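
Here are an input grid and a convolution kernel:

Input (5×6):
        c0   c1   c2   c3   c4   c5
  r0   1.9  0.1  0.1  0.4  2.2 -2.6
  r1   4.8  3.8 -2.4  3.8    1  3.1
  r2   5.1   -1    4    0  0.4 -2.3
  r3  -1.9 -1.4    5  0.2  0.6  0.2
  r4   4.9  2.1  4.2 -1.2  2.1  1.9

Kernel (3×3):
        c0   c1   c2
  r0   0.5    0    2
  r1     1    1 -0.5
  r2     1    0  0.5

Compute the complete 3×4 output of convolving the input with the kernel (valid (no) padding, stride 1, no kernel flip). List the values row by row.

Output[0,0]: The receptive field on the input at this output position is [1.9 0.1 0.1 / 4.8 3.8 -2.4 / 5.1 -1 4]. Elementwise product with the kernel and sum: 1.9·0.5 + 0.1·2 + 4.8·1 + 3.8·1 + -2.4·-0.5 + 5.1·1 + 4·0.5.
Output[0,1]: The receptive field on the input at this output position is [0.1 0.1 0.4 / 3.8 -2.4 3.8 / -1 4 0]. Elementwise product with the kernel and sum: 0.1·0.5 + 0.4·2 + 3.8·1 + -2.4·1 + 3.8·-0.5 + -1·1 + 0·0.5.

18.05 -0.65 9.55 -2.9
0.3 11.2 9.9 9.95
11.75 4.5 12.95 -4.15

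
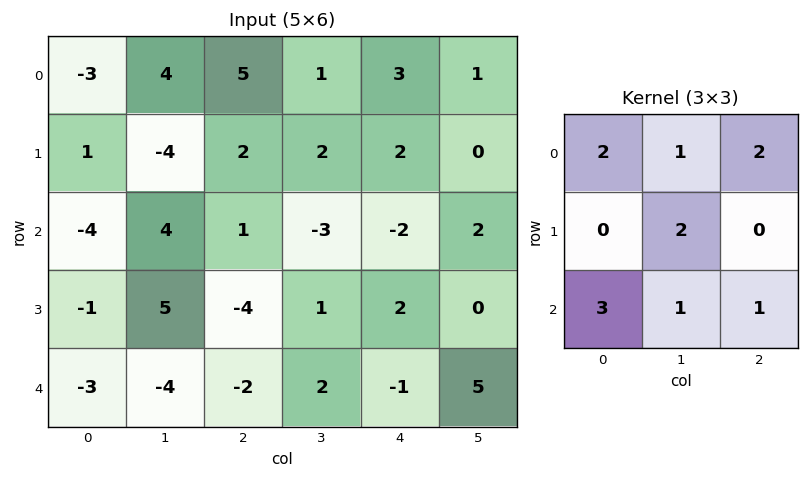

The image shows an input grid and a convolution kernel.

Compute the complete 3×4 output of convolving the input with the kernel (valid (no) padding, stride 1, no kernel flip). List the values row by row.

-7 29 19 2
8 12 -5 7
-7 -17 -8 10

Output[0,0]: The receptive field on the input at this output position is [-3 4 5 / 1 -4 2 / -4 4 1]. Elementwise product with the kernel and sum: -3·2 + 4·1 + 5·2 + -4·2 + -4·3 + 4·1 + 1·1.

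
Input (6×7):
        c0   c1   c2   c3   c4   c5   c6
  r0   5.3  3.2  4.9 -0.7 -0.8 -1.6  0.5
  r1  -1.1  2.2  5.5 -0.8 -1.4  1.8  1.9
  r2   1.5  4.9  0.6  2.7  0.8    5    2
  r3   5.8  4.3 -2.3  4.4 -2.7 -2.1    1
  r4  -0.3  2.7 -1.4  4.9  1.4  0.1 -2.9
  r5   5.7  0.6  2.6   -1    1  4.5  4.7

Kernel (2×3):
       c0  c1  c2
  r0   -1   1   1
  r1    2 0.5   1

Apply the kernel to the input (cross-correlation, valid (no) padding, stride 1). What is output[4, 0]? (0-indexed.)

15.9

The receptive field on the input at this output position is [-0.3 2.7 -1.4 / 5.7 0.6 2.6]. Elementwise product with the kernel and sum: -0.3·-1 + 2.7·1 + -1.4·1 + 5.7·2 + 0.6·0.5 + 2.6·1.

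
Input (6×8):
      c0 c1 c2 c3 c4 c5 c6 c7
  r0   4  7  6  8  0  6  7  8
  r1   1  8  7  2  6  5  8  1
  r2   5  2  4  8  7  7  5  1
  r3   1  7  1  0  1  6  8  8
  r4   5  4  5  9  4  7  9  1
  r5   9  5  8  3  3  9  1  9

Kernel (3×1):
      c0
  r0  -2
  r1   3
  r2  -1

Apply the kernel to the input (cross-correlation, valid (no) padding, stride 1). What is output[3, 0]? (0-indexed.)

The receptive field on the input at this output position is [1 / 5 / 9]. Elementwise product with the kernel and sum: 1·-2 + 5·3 + 9·-1.

4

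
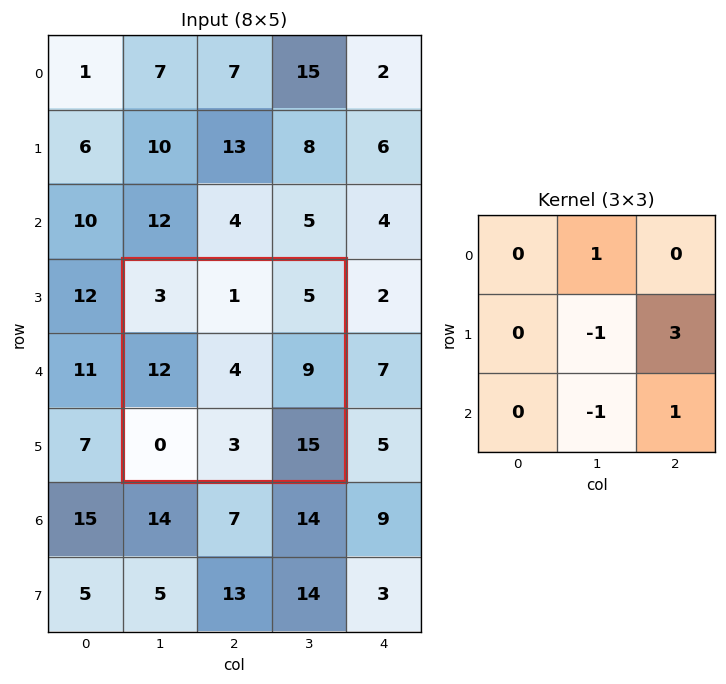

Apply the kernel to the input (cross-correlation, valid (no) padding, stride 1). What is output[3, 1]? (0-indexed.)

The receptive field on the input at this output position is [3 1 5 / 12 4 9 / 0 3 15]. Elementwise product with the kernel and sum: 1·1 + 4·-1 + 9·3 + 3·-1 + 15·1.

36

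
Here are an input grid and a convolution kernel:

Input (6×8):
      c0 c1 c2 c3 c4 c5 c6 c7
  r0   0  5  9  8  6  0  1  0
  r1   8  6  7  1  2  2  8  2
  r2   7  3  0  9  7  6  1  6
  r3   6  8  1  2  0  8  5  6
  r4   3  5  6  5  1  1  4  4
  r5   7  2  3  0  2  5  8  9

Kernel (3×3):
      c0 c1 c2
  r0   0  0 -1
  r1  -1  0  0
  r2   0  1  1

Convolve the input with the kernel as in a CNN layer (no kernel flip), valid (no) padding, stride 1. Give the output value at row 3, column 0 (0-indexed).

The receptive field on the input at this output position is [6 8 1 / 3 5 6 / 7 2 3]. Elementwise product with the kernel and sum: 1·-1 + 3·-1 + 2·1 + 3·1.

1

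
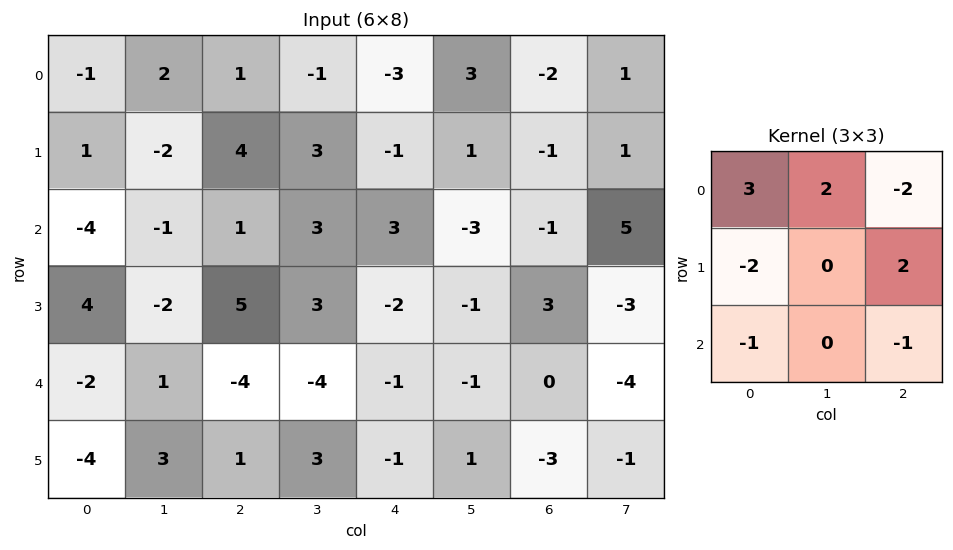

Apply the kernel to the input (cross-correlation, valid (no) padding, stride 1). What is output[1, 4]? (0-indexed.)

-8

The receptive field on the input at this output position is [-1 1 -1 / 3 -3 -1 / -2 -1 3]. Elementwise product with the kernel and sum: -1·3 + 1·2 + -1·-2 + 3·-2 + -1·2 + -2·-1 + 3·-1.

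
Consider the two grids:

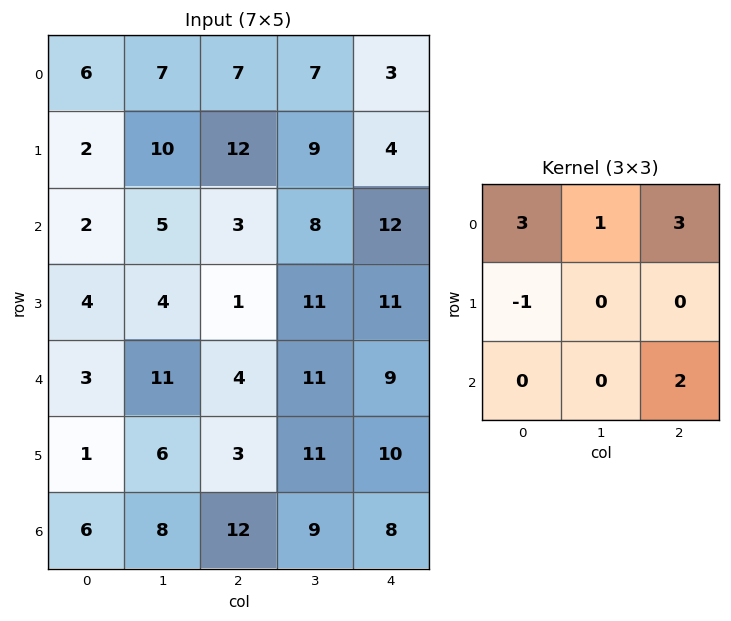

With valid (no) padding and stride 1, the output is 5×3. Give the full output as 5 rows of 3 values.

50 55 49
52 86 76
24 60 70
22 57 63
55 82 63

Output[0,0]: The receptive field on the input at this output position is [6 7 7 / 2 10 12 / 2 5 3]. Elementwise product with the kernel and sum: 6·3 + 7·1 + 7·3 + 2·-1 + 3·2.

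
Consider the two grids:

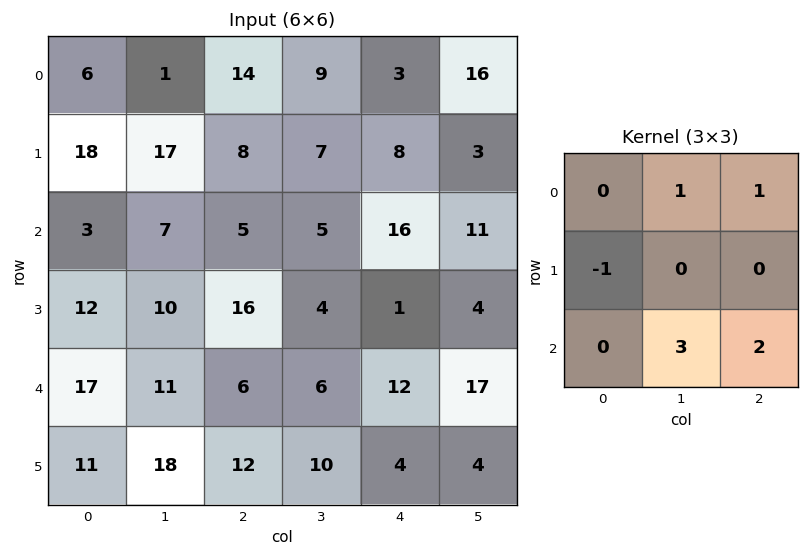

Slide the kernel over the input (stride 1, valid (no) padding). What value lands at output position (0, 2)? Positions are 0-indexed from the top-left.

51

The receptive field on the input at this output position is [14 9 3 / 8 7 8 / 5 5 16]. Elementwise product with the kernel and sum: 9·1 + 3·1 + 8·-1 + 5·3 + 16·2.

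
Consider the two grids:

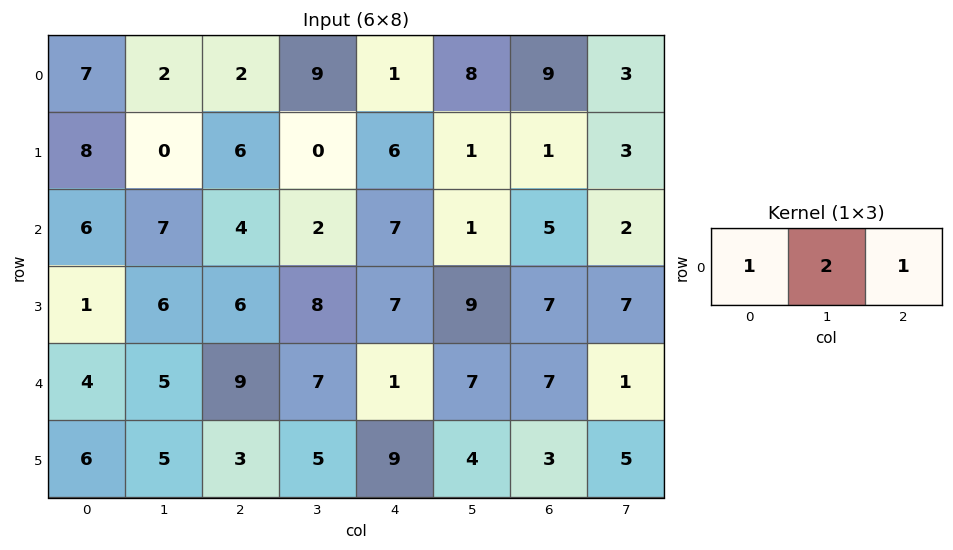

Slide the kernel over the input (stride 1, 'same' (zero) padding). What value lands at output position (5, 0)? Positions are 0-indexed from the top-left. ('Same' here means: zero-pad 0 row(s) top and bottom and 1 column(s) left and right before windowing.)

17

The receptive field on the zero-padded input at this output position is [0 6 5]. Elementwise product with the kernel and sum: 0·1 + 6·2 + 5·1.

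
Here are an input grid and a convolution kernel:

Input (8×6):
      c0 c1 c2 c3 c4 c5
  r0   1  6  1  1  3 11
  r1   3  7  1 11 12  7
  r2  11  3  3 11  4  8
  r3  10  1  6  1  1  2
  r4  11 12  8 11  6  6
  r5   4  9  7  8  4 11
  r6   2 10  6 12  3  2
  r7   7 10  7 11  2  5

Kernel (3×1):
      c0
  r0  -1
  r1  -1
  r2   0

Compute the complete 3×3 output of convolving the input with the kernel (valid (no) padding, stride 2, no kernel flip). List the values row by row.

-4 -2 -15
-21 -9 -5
-15 -15 -10

Output[0,0]: The receptive field on the input at this output position is [1 / 3 / 11]. Elementwise product with the kernel and sum: 1·-1 + 3·-1.
Output[0,1]: The receptive field on the input at this output position is [1 / 1 / 3]. Elementwise product with the kernel and sum: 1·-1 + 1·-1.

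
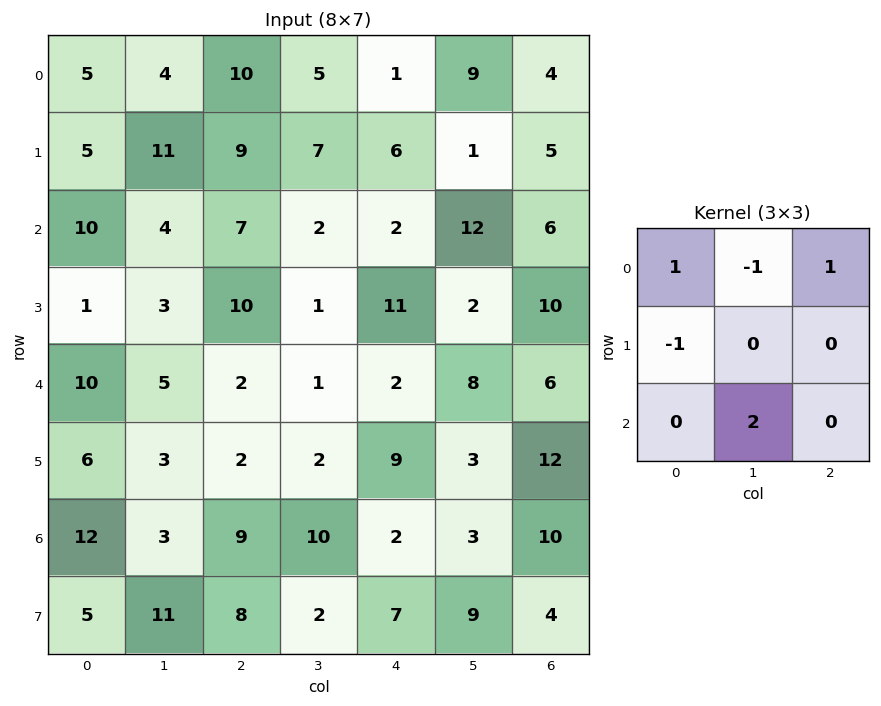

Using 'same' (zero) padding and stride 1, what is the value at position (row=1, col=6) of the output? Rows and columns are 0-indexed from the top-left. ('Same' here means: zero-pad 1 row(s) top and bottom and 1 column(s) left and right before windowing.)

16

The receptive field on the zero-padded input at this output position is [9 4 0 / 1 5 0 / 12 6 0]. Elementwise product with the kernel and sum: 9·1 + 4·-1 + 0·1 + 1·-1 + 6·2.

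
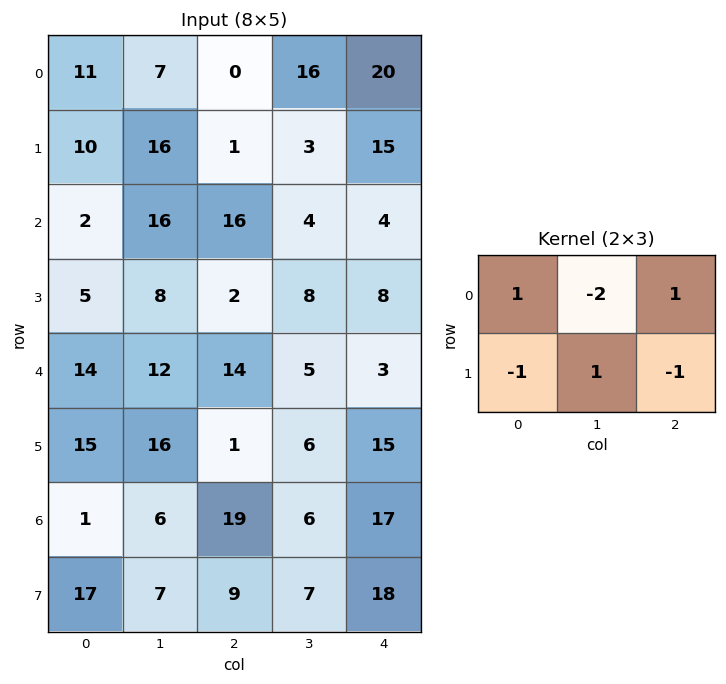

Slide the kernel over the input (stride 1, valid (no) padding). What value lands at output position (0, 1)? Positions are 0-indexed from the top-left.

The receptive field on the input at this output position is [7 0 16 / 16 1 3]. Elementwise product with the kernel and sum: 7·1 + 0·-2 + 16·1 + 16·-1 + 1·1 + 3·-1.

5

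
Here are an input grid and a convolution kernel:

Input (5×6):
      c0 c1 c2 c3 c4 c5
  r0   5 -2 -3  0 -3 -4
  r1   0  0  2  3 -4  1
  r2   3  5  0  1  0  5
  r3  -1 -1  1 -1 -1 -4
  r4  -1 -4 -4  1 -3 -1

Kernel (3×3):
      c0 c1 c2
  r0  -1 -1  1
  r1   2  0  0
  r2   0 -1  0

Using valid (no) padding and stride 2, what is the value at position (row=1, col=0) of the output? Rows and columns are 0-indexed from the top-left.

-6

The receptive field on the input at this output position is [3 5 0 / -1 -1 1 / -1 -4 -4]. Elementwise product with the kernel and sum: 3·-1 + 5·-1 + 0·1 + -1·2 + -4·-1.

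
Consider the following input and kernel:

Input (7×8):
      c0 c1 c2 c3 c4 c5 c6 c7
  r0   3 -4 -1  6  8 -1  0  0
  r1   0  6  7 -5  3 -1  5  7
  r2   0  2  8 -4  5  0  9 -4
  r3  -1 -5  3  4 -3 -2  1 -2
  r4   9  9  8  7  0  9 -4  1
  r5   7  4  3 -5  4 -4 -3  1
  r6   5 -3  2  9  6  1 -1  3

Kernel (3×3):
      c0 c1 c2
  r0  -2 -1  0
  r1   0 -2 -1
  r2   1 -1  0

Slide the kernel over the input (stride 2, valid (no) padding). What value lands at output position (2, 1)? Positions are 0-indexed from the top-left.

The receptive field on the input at this output position is [8 7 0 / 3 -5 4 / 2 9 6]. Elementwise product with the kernel and sum: 8·-2 + 7·-1 + -5·-2 + 4·-1 + 2·1 + 9·-1.

-24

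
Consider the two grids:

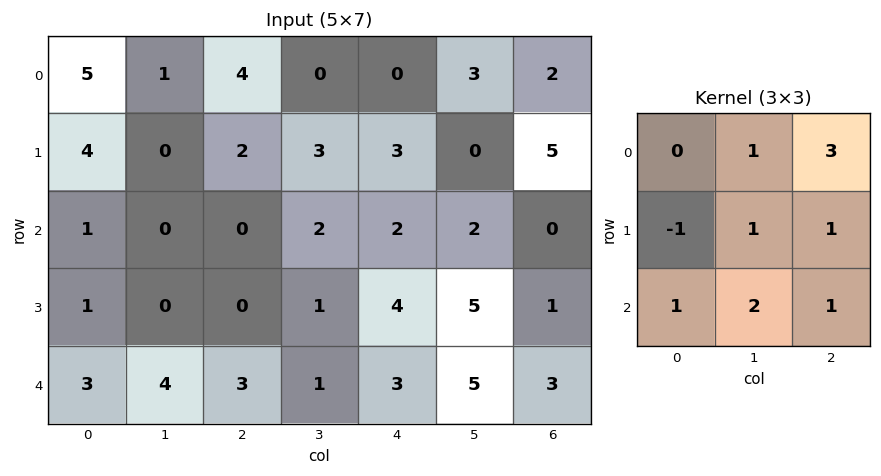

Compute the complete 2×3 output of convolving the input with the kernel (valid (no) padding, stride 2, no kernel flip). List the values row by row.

Output[0,0]: The receptive field on the input at this output position is [5 1 4 / 4 0 2 / 1 0 0]. Elementwise product with the kernel and sum: 1·1 + 4·3 + 4·-1 + 0·1 + 2·1 + 1·1 + 0·2 + 0·1.

12 10 17
13 21 20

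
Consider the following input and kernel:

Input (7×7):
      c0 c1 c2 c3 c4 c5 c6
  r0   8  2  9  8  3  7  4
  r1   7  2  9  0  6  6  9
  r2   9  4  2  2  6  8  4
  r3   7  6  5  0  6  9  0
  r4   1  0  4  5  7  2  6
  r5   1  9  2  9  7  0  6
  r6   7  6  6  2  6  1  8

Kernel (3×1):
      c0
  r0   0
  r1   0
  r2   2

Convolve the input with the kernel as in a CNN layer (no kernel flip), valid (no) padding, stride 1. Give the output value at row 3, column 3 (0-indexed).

18

The receptive field on the input at this output position is [0 / 5 / 9]. Elementwise product with the kernel and sum: 9·2.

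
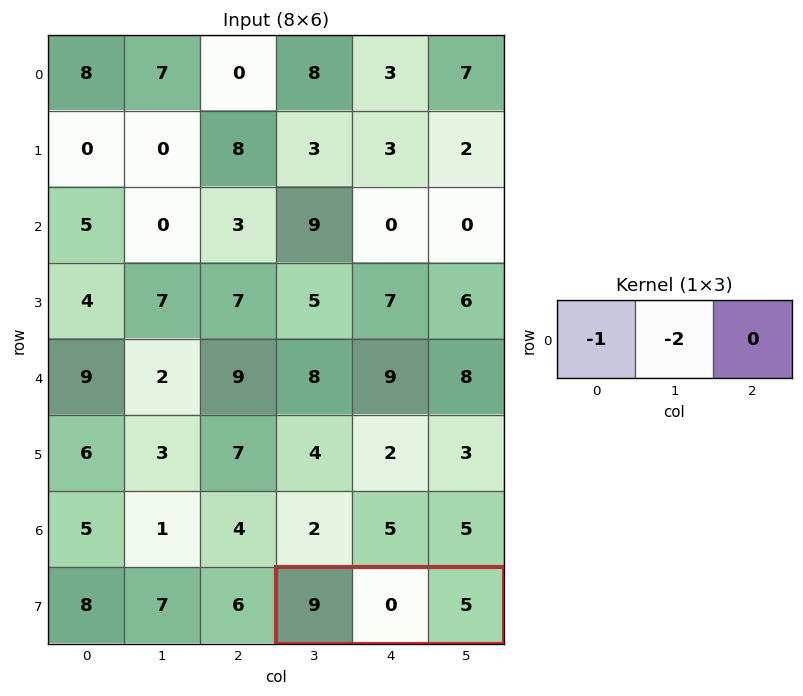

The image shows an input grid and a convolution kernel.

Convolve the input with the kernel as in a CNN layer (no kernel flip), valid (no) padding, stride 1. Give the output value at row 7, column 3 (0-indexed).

-9

The receptive field on the input at this output position is [9 0 5]. Elementwise product with the kernel and sum: 9·-1 + 0·-2.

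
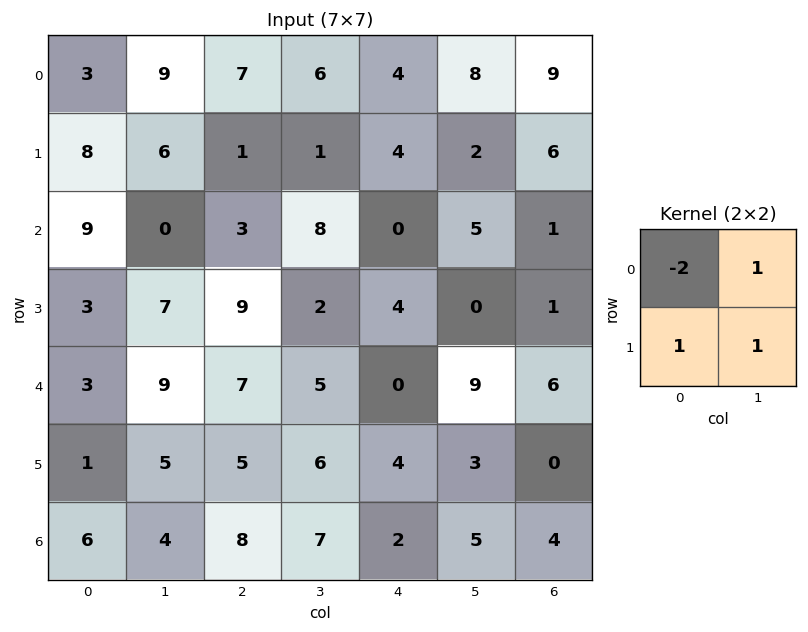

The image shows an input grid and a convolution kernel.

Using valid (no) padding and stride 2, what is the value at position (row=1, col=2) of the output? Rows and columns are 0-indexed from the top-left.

The receptive field on the input at this output position is [0 5 / 4 0]. Elementwise product with the kernel and sum: 0·-2 + 5·1 + 4·1 + 0·1.

9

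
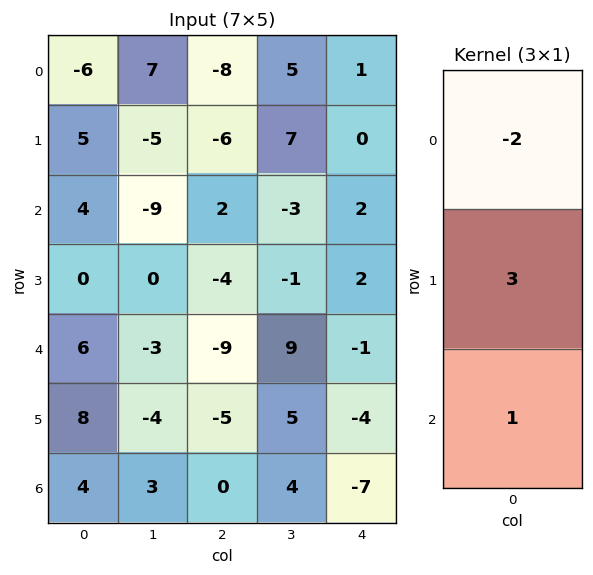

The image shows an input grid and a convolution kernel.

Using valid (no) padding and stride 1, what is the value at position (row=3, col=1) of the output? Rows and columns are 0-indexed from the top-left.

The receptive field on the input at this output position is [0 / -3 / -4]. Elementwise product with the kernel and sum: 0·-2 + -3·3 + -4·1.

-13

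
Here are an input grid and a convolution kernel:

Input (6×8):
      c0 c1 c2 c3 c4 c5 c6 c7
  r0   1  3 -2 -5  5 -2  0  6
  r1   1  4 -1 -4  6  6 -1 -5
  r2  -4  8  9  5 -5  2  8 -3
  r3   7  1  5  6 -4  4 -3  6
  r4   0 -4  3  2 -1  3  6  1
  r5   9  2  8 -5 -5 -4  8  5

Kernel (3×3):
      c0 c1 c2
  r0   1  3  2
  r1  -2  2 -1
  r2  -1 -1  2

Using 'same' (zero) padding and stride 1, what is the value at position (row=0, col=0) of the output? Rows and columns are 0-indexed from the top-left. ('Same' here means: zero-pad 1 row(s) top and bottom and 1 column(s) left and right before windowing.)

6

The receptive field on the zero-padded input at this output position is [0 0 0 / 0 1 3 / 0 1 4]. Elementwise product with the kernel and sum: 0·1 + 0·3 + 0·2 + 0·-2 + 1·2 + 3·-1 + 0·-1 + 1·-1 + 4·2.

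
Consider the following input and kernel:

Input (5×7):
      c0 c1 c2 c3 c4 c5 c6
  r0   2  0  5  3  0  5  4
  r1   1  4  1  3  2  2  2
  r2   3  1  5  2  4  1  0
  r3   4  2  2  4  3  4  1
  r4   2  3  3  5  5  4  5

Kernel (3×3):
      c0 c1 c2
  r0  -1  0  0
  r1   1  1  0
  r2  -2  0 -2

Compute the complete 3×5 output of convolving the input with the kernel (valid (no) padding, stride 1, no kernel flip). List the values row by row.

Output[0,0]: The receptive field on the input at this output position is [2 0 5 / 1 4 1 / 3 1 5]. Elementwise product with the kernel and sum: 2·-1 + 1·1 + 4·1 + 3·-2 + 5·-2.

-13 -1 -19 -4 -4
-9 -10 -4 -13 -5
-7 -13 -15 -13 -17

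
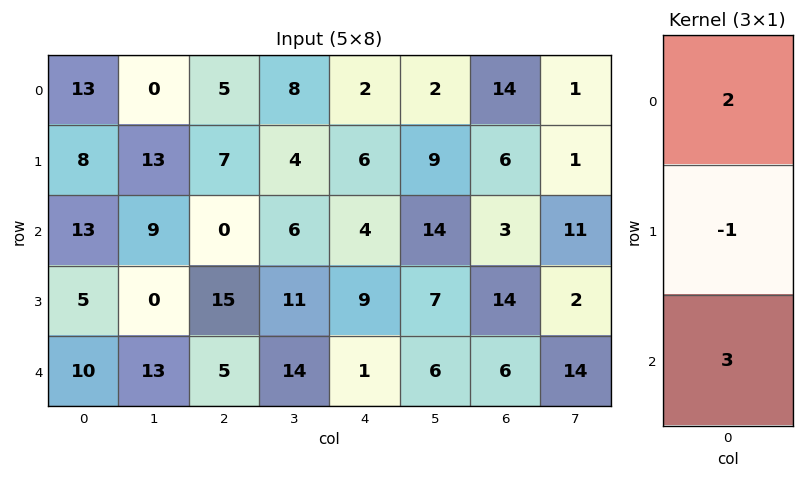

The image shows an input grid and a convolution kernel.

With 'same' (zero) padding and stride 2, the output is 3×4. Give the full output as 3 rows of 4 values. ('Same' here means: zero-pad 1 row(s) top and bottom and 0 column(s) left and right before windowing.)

Output[0,0]: The receptive field on the zero-padded input at this output position is [0 / 13 / 8]. Elementwise product with the kernel and sum: 0·2 + 13·-1 + 8·3.
Output[0,1]: The receptive field on the zero-padded input at this output position is [0 / 5 / 7]. Elementwise product with the kernel and sum: 0·2 + 5·-1 + 7·3.

11 16 16 4
18 59 35 51
0 25 17 22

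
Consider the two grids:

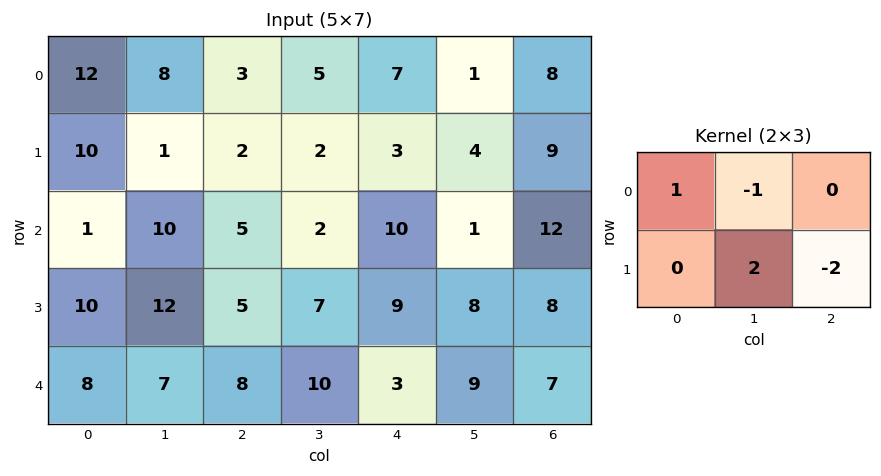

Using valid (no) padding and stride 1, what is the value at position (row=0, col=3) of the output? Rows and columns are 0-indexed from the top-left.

-4

The receptive field on the input at this output position is [5 7 1 / 2 3 4]. Elementwise product with the kernel and sum: 5·1 + 7·-1 + 3·2 + 4·-2.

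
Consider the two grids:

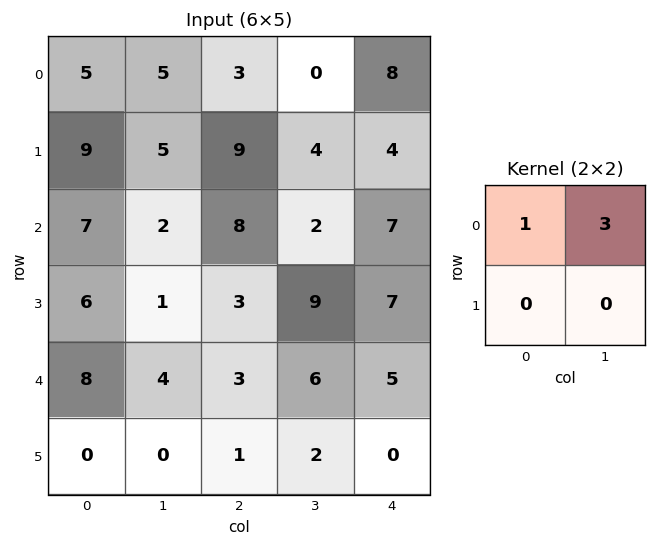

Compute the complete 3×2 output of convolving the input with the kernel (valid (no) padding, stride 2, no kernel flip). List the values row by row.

20 3
13 14
20 21

Output[0,0]: The receptive field on the input at this output position is [5 5 / 9 5]. Elementwise product with the kernel and sum: 5·1 + 5·3.
Output[0,1]: The receptive field on the input at this output position is [3 0 / 9 4]. Elementwise product with the kernel and sum: 3·1 + 0·3.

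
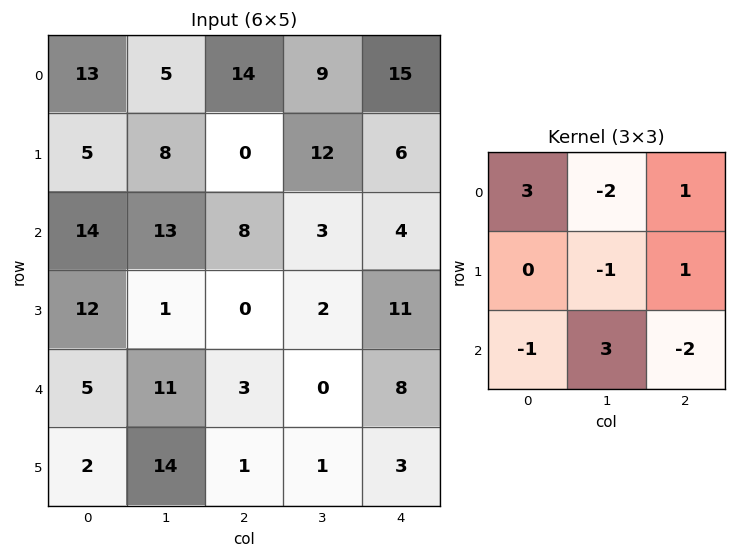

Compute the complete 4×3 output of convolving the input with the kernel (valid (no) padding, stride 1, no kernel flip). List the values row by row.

Output[0,0]: The receptive field on the input at this output position is [13 5 14 / 5 8 0 / 14 13 8]. Elementwise product with the kernel and sum: 13·3 + 5·-2 + 14·1 + 8·-1 + 0·1 + 14·-1 + 13·3 + 8·-2.

44 13 26
-15 26 -33
45 26 12
64 -11 11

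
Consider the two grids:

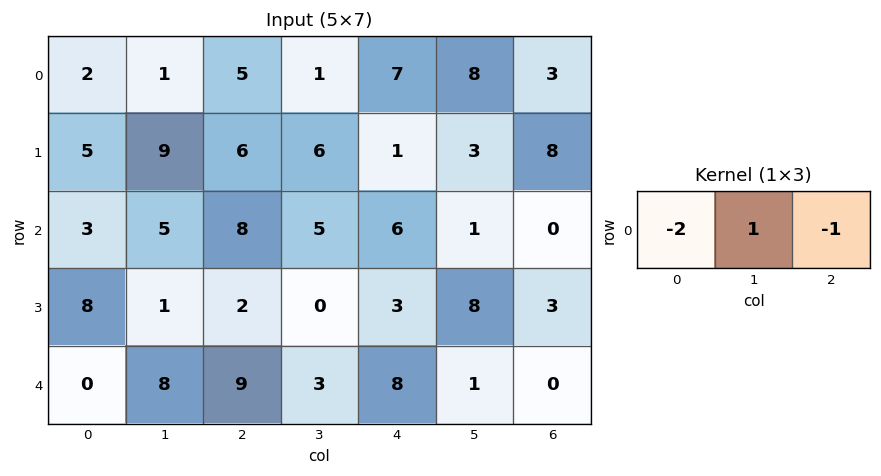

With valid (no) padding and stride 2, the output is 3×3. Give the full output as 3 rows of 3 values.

Output[0,0]: The receptive field on the input at this output position is [2 1 5]. Elementwise product with the kernel and sum: 2·-2 + 1·1 + 5·-1.

-8 -16 -9
-9 -17 -11
-1 -23 -15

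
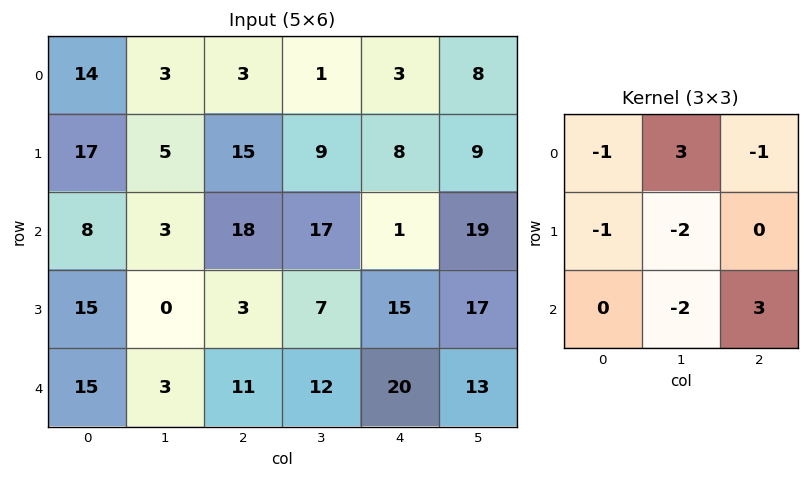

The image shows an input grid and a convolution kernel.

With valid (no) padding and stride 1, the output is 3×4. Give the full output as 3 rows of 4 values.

Output[0,0]: The receptive field on the input at this output position is [14 3 3 / 17 5 15 / 8 3 18]. Elementwise product with the kernel and sum: 14·-1 + 3·3 + 3·-1 + 17·-1 + 5·-2 + 3·-2 + 18·3.
Output[0,1]: The receptive field on the input at this output position is [3 3 1 / 5 15 9 / 3 18 17]. Elementwise product with the kernel and sum: 3·-1 + 3·3 + 1·-1 + 5·-1 + 15·-2 + 18·-2 + 17·3.

13 -15 -67 30
-22 7 -17 8
-5 42 51 -71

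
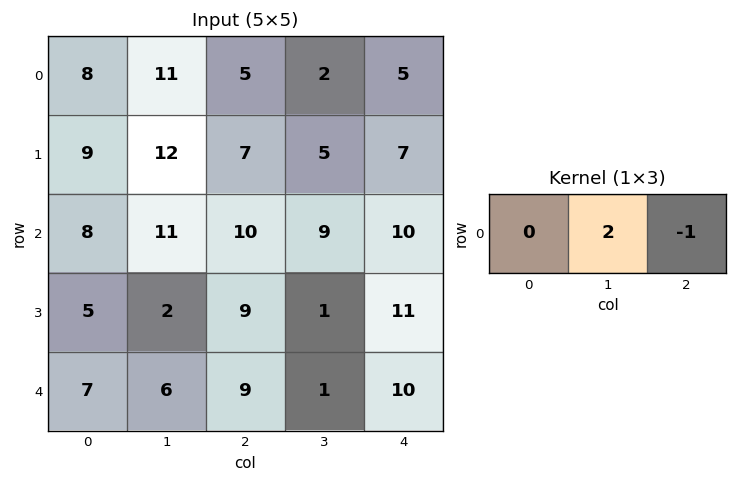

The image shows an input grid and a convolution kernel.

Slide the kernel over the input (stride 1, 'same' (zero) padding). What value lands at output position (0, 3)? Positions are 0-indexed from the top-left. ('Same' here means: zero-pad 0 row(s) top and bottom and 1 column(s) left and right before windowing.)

The receptive field on the zero-padded input at this output position is [5 2 5]. Elementwise product with the kernel and sum: 2·2 + 5·-1.

-1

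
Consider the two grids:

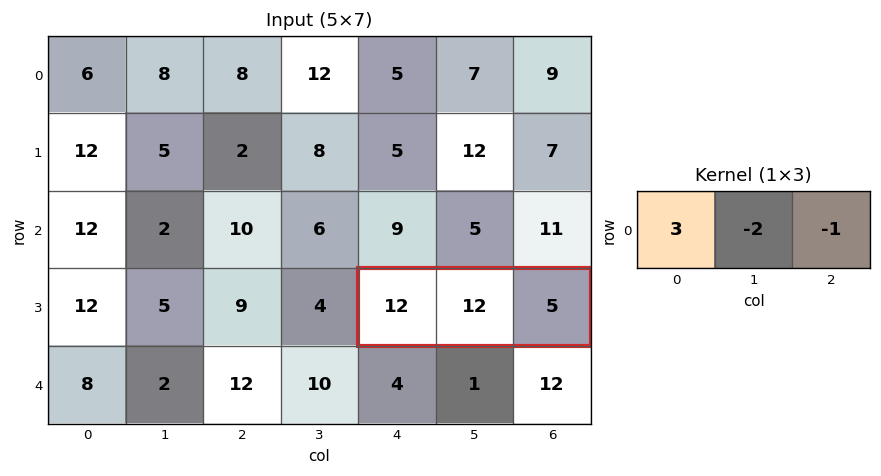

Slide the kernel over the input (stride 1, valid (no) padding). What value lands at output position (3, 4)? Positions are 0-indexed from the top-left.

7

The receptive field on the input at this output position is [12 12 5]. Elementwise product with the kernel and sum: 12·3 + 12·-2 + 5·-1.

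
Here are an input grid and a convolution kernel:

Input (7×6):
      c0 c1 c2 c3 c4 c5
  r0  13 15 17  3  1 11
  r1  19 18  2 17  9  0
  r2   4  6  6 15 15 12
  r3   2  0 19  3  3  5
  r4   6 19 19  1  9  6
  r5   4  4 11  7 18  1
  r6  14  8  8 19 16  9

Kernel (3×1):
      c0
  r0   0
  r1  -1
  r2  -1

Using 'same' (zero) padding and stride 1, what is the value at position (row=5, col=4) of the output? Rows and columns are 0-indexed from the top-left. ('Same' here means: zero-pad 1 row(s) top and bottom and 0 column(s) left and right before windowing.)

-34

The receptive field on the zero-padded input at this output position is [9 / 18 / 16]. Elementwise product with the kernel and sum: 18·-1 + 16·-1.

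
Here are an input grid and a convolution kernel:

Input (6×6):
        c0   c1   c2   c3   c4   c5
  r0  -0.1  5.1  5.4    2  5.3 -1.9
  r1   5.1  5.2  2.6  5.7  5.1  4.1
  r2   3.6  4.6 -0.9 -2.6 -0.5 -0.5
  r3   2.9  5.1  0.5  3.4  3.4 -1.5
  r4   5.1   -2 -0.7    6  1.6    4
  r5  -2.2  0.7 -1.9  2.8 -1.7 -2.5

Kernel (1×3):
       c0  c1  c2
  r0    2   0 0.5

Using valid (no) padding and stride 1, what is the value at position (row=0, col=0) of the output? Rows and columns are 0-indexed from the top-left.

2.5

The receptive field on the input at this output position is [-0.1 5.1 5.4]. Elementwise product with the kernel and sum: -0.1·2 + 5.4·0.5.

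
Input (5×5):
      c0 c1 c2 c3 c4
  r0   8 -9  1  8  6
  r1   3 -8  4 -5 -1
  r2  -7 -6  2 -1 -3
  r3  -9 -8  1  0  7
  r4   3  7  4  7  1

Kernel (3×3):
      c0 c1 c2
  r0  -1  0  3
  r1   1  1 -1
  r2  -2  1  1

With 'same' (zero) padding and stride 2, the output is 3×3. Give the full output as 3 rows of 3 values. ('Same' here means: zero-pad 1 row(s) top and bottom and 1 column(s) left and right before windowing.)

12 -1 23
-42 7 8
-28 12 8

Output[0,0]: The receptive field on the zero-padded input at this output position is [0 0 0 / 0 8 -9 / 0 3 -8]. Elementwise product with the kernel and sum: 0·-1 + 0·3 + 0·1 + 8·1 + -9·-1 + 0·-2 + 3·1 + -8·1.
Output[0,1]: The receptive field on the zero-padded input at this output position is [0 0 0 / -9 1 8 / -8 4 -5]. Elementwise product with the kernel and sum: 0·-1 + 0·3 + -9·1 + 1·1 + 8·-1 + -8·-2 + 4·1 + -5·1.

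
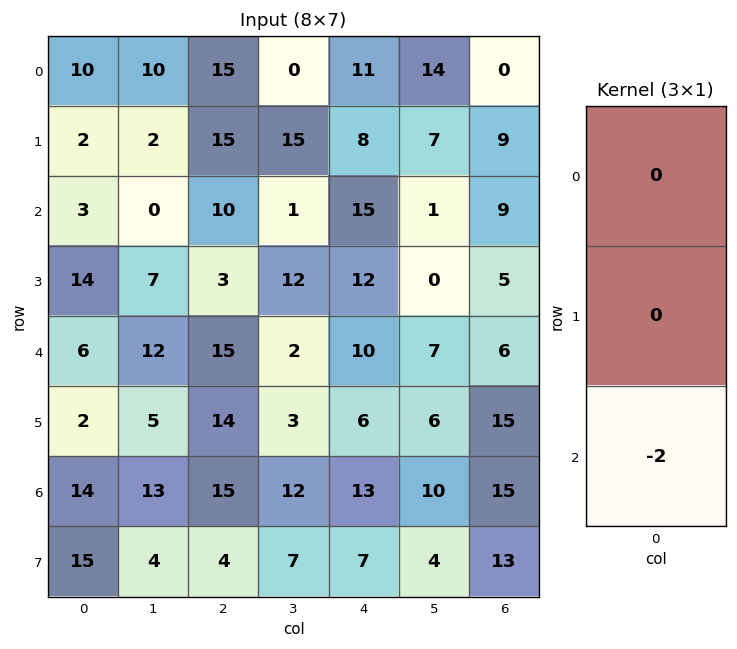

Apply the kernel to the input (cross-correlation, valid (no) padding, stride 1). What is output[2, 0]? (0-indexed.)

-12

The receptive field on the input at this output position is [3 / 14 / 6]. Elementwise product with the kernel and sum: 6·-2.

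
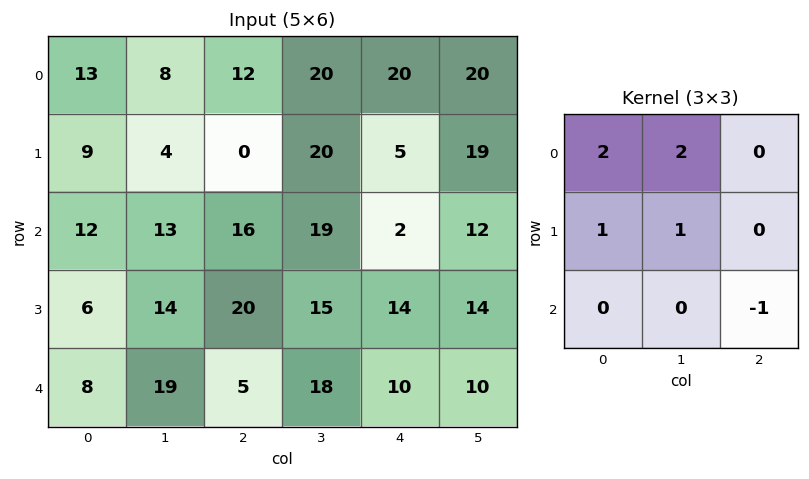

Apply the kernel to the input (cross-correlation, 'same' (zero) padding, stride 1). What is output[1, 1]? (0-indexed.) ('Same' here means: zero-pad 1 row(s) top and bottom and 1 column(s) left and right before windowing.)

The receptive field on the zero-padded input at this output position is [13 8 12 / 9 4 0 / 12 13 16]. Elementwise product with the kernel and sum: 13·2 + 8·2 + 9·1 + 4·1 + 16·-1.

39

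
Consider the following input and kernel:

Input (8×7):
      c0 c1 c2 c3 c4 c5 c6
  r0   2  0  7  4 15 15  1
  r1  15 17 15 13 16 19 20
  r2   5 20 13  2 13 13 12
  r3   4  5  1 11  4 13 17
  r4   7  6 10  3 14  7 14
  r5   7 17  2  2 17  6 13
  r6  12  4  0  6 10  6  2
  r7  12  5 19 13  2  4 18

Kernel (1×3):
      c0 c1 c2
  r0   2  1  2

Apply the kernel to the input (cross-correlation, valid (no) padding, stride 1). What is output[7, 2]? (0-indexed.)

The receptive field on the input at this output position is [19 13 2]. Elementwise product with the kernel and sum: 19·2 + 13·1 + 2·2.

55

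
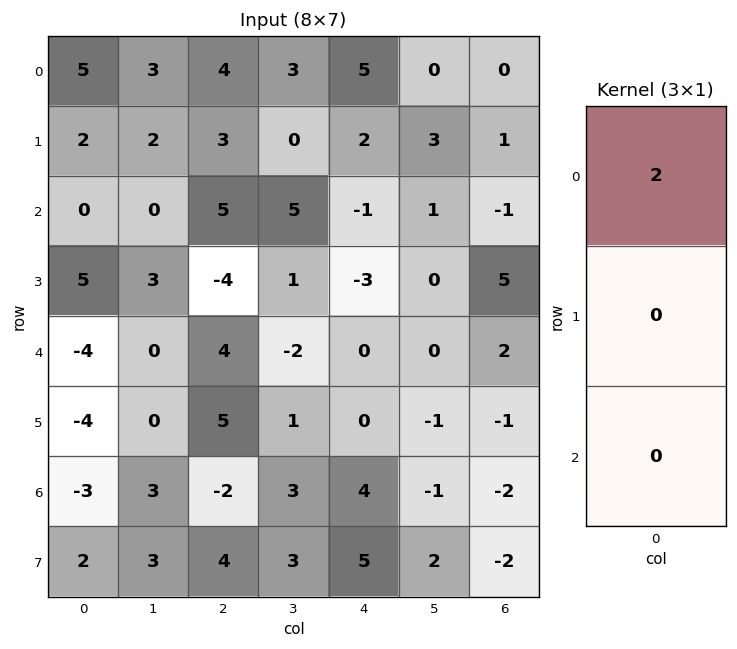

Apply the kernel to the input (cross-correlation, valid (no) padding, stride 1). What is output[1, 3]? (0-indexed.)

0

The receptive field on the input at this output position is [0 / 5 / 1]. Elementwise product with the kernel and sum: 0·2.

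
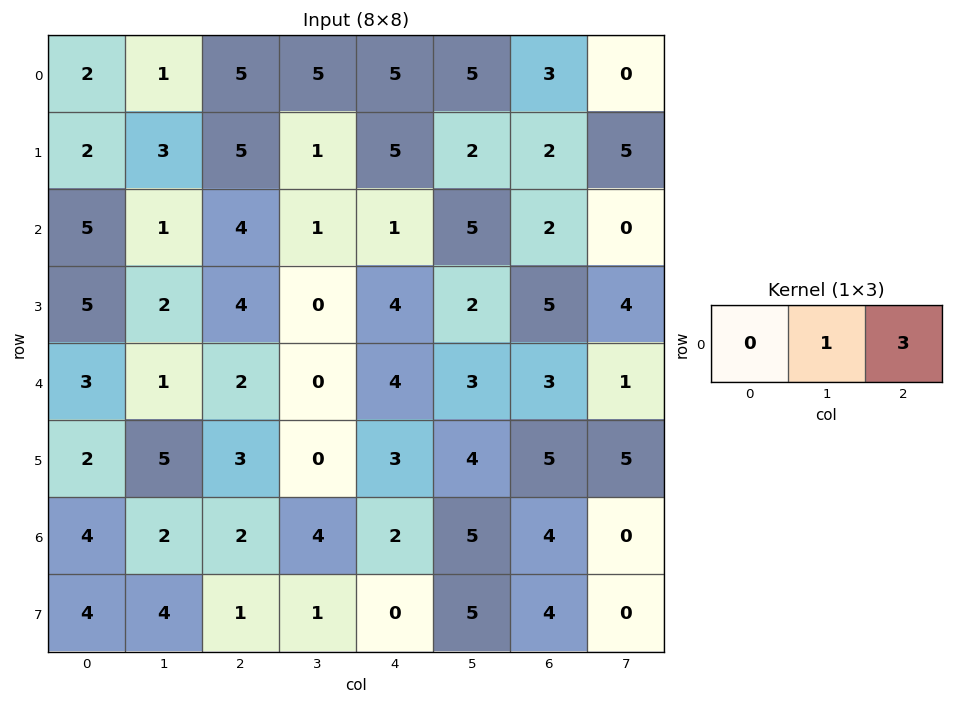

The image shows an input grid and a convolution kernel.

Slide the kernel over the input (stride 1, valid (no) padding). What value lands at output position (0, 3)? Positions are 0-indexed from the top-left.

The receptive field on the input at this output position is [5 5 5]. Elementwise product with the kernel and sum: 5·1 + 5·3.

20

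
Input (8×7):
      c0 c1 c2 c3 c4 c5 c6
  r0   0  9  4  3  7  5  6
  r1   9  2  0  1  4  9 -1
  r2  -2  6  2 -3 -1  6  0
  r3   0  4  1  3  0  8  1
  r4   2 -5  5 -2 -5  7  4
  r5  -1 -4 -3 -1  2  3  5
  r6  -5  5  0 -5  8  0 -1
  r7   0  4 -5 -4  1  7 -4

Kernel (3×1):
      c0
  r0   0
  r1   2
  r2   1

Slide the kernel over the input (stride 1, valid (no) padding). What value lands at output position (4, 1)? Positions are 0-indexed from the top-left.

-3

The receptive field on the input at this output position is [-5 / -4 / 5]. Elementwise product with the kernel and sum: -4·2 + 5·1.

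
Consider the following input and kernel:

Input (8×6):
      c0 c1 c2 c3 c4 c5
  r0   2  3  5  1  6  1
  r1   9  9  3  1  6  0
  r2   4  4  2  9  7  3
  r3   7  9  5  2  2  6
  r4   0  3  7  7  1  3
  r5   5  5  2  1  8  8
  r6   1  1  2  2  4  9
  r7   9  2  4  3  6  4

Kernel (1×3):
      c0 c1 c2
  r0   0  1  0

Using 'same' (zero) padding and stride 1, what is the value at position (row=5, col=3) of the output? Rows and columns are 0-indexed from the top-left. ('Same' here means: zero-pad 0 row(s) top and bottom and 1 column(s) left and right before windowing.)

The receptive field on the zero-padded input at this output position is [2 1 8]. Elementwise product with the kernel and sum: 1·1.

1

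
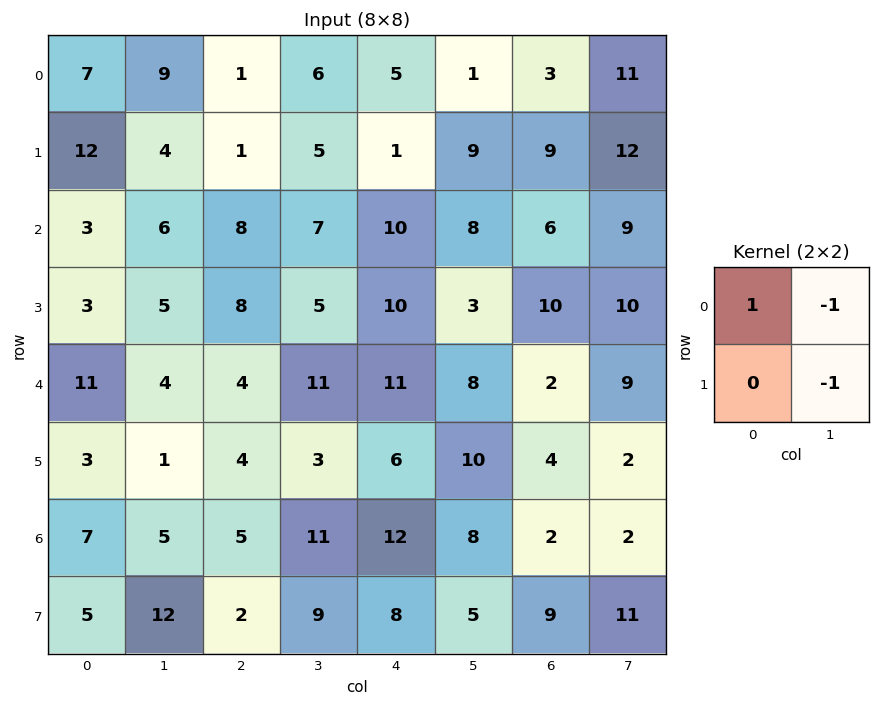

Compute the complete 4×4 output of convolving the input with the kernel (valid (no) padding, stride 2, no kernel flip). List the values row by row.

Output[0,0]: The receptive field on the input at this output position is [7 9 / 12 4]. Elementwise product with the kernel and sum: 7·1 + 9·-1 + 4·-1.
Output[0,1]: The receptive field on the input at this output position is [1 6 / 1 5]. Elementwise product with the kernel and sum: 1·1 + 6·-1 + 5·-1.

-6 -10 -5 -20
-8 -4 -1 -13
6 -10 -7 -9
-10 -15 -1 -11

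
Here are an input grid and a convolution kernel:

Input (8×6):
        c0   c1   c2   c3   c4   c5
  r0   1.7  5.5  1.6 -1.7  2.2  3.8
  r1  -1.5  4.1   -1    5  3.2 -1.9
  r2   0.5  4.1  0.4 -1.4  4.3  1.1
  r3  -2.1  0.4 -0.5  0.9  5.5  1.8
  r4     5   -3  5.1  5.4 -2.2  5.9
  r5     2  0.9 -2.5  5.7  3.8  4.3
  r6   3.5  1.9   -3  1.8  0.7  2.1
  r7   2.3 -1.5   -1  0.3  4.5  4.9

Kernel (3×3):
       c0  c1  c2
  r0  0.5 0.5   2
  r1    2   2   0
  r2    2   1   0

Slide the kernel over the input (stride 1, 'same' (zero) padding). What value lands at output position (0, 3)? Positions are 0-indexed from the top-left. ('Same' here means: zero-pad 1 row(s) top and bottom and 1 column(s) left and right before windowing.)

The receptive field on the zero-padded input at this output position is [0 0 0 / 1.6 -1.7 2.2 / -1 5 3.2]. Elementwise product with the kernel and sum: 0·0.5 + 0·0.5 + 0·2 + 1.6·2 + -1.7·2 + -1·2 + 5·1.

2.8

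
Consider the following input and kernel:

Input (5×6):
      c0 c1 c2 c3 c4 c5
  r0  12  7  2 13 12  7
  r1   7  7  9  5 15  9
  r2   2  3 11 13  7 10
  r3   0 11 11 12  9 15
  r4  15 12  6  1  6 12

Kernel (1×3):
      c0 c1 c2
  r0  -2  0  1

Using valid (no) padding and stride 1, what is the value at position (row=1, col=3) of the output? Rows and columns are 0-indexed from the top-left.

-1

The receptive field on the input at this output position is [5 15 9]. Elementwise product with the kernel and sum: 5·-2 + 9·1.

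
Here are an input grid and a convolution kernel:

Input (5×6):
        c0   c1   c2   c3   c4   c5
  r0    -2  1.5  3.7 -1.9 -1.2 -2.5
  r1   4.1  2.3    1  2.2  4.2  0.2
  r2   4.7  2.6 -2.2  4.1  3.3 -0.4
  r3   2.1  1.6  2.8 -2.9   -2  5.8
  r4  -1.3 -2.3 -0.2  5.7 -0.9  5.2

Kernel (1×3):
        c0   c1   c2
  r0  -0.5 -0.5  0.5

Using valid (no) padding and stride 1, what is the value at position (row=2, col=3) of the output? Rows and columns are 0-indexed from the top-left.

The receptive field on the input at this output position is [4.1 3.3 -0.4]. Elementwise product with the kernel and sum: 4.1·-0.5 + 3.3·-0.5 + -0.4·0.5.

-3.9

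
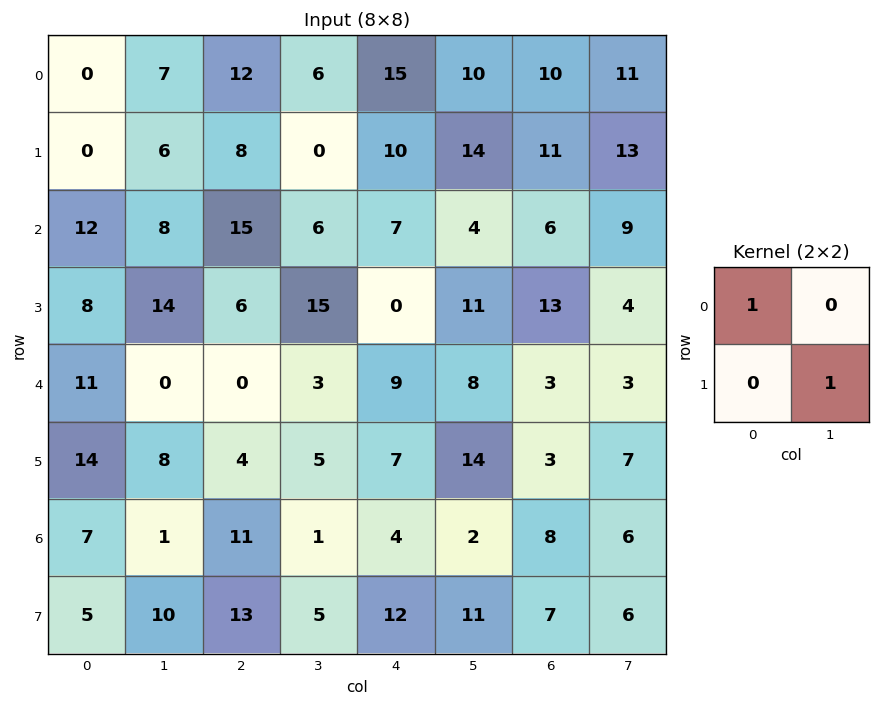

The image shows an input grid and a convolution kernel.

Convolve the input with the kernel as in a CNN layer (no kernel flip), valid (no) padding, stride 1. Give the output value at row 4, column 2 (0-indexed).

5

The receptive field on the input at this output position is [0 3 / 4 5]. Elementwise product with the kernel and sum: 0·1 + 5·1.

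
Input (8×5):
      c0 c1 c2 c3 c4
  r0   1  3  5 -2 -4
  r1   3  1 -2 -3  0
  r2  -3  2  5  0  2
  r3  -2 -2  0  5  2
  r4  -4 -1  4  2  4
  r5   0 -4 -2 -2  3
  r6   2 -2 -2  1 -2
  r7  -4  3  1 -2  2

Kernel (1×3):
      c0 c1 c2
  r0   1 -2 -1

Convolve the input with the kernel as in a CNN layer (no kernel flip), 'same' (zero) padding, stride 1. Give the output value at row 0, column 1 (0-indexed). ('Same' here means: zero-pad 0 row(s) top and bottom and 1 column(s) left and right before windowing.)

The receptive field on the zero-padded input at this output position is [1 3 5]. Elementwise product with the kernel and sum: 1·1 + 3·-2 + 5·-1.

-10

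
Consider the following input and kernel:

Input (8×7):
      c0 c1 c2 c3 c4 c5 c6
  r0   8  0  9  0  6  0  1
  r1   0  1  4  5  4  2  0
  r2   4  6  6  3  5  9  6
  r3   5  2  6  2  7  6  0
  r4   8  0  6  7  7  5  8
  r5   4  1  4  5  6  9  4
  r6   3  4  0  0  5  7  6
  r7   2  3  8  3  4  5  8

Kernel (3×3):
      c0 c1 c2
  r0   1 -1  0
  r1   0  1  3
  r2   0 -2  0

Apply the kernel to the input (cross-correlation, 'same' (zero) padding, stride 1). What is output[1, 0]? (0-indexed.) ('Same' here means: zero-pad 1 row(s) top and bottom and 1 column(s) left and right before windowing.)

The receptive field on the zero-padded input at this output position is [0 8 0 / 0 0 1 / 0 4 6]. Elementwise product with the kernel and sum: 0·1 + 8·-1 + 0·1 + 1·3 + 4·-2.

-13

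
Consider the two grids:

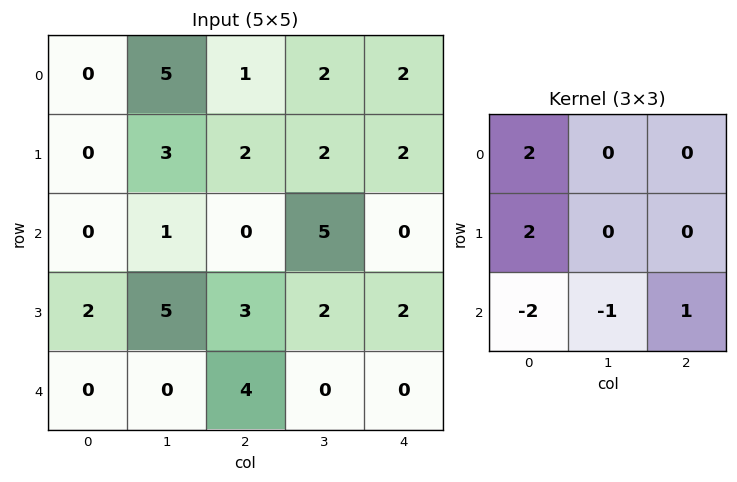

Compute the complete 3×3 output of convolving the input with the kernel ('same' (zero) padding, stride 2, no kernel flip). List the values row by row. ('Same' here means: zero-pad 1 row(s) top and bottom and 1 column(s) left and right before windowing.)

Output[0,0]: The receptive field on the zero-padded input at this output position is [0 0 0 / 0 0 5 / 0 0 3]. Elementwise product with the kernel and sum: 0·2 + 0·2 + 0·-2 + 0·-1 + 3·1.

3 4 -2
3 -3 8
0 10 4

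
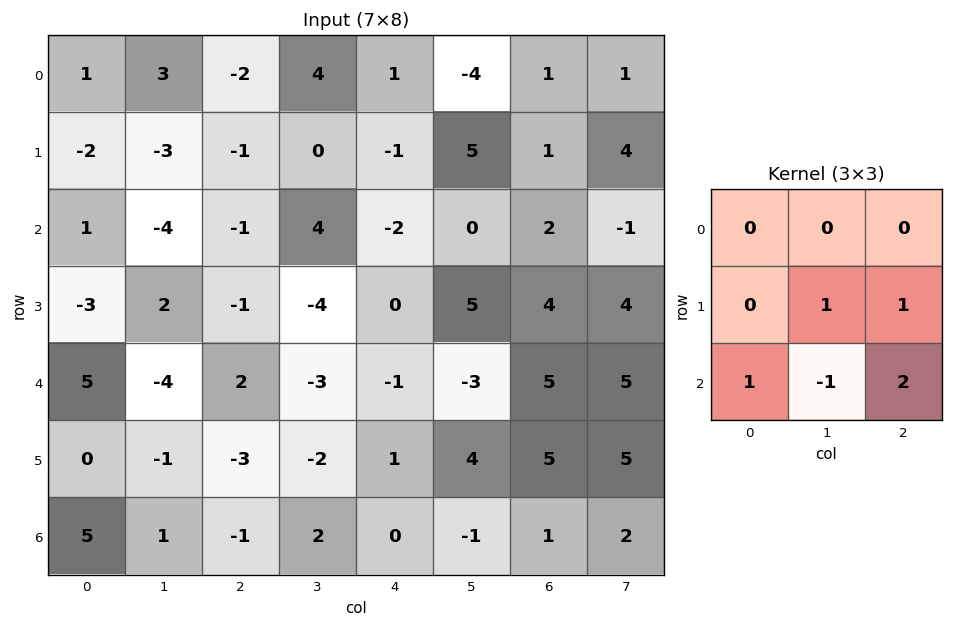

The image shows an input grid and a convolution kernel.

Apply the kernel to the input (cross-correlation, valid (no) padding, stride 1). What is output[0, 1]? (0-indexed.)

4

The receptive field on the input at this output position is [3 -2 4 / -3 -1 0 / -4 -1 4]. Elementwise product with the kernel and sum: -1·1 + 0·1 + -4·1 + -1·-1 + 4·2.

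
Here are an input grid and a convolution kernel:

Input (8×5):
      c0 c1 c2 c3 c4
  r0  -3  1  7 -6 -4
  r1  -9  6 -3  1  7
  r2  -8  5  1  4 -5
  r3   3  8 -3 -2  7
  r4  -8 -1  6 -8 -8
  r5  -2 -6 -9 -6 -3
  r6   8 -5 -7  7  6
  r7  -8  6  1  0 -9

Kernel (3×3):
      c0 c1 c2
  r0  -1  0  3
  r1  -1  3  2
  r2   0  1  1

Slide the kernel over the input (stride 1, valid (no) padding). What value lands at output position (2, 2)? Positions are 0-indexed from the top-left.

-21

The receptive field on the input at this output position is [1 4 -5 / -3 -2 7 / 6 -8 -8]. Elementwise product with the kernel and sum: 1·-1 + -5·3 + -3·-1 + -2·3 + 7·2 + -8·1 + -8·1.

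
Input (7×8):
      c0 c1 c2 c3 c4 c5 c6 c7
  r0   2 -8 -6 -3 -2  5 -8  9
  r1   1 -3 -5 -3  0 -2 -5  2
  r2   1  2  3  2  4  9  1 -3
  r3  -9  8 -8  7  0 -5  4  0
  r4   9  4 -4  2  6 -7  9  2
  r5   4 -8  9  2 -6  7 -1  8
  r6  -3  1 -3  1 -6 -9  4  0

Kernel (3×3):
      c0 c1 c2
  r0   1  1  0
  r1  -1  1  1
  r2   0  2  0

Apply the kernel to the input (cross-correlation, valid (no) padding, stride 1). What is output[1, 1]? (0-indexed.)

The receptive field on the input at this output position is [-3 -5 -3 / 2 3 2 / 8 -8 7]. Elementwise product with the kernel and sum: -3·1 + -5·1 + 2·-1 + 3·1 + 2·1 + -8·2.

-21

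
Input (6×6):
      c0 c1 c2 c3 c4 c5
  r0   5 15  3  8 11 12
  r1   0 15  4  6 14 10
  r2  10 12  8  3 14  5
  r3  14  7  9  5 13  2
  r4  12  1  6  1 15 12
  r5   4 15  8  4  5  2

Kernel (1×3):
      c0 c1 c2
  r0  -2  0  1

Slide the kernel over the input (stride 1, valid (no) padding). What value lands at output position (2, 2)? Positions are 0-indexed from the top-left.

-2

The receptive field on the input at this output position is [8 3 14]. Elementwise product with the kernel and sum: 8·-2 + 14·1.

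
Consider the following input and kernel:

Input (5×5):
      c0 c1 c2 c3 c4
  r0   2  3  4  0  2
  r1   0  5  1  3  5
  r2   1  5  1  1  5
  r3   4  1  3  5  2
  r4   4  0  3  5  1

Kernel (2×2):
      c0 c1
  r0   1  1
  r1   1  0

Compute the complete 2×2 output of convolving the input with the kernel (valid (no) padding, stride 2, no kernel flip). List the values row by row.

5 5
10 5

Output[0,0]: The receptive field on the input at this output position is [2 3 / 0 5]. Elementwise product with the kernel and sum: 2·1 + 3·1 + 0·1.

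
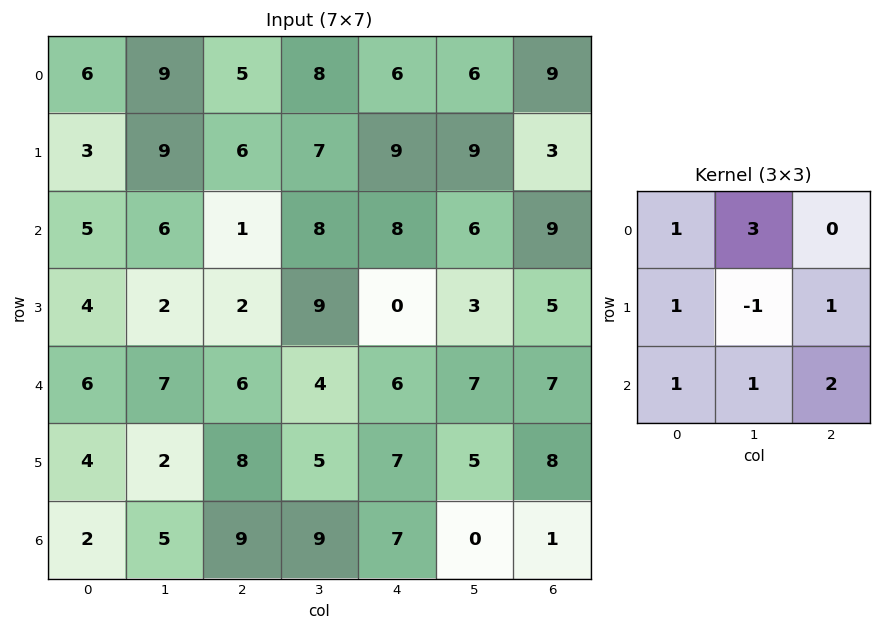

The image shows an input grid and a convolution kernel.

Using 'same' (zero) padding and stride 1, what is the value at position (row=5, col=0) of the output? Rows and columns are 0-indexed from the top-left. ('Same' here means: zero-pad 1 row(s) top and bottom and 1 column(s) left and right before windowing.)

The receptive field on the zero-padded input at this output position is [0 6 7 / 0 4 2 / 0 2 5]. Elementwise product with the kernel and sum: 0·1 + 6·3 + 0·1 + 4·-1 + 2·1 + 0·1 + 2·1 + 5·2.

28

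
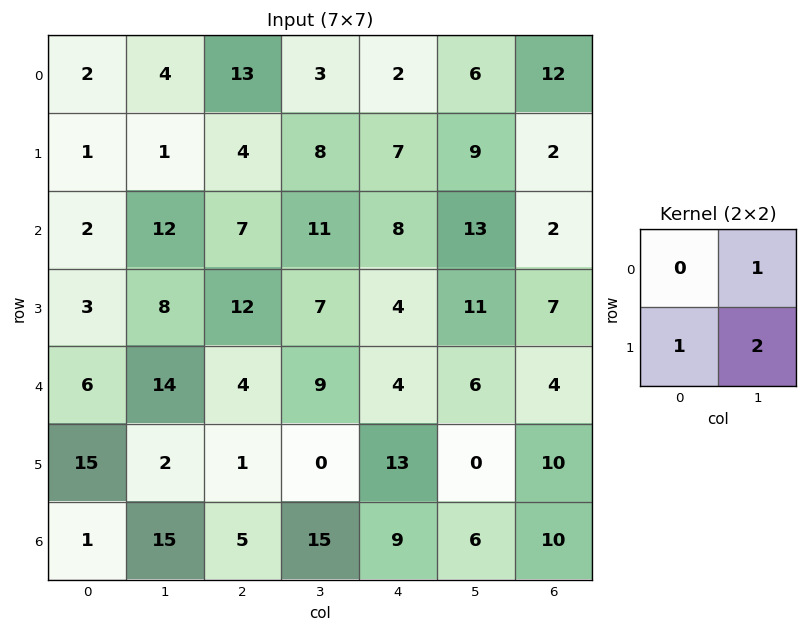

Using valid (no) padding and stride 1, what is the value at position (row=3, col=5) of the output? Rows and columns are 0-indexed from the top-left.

The receptive field on the input at this output position is [11 7 / 6 4]. Elementwise product with the kernel and sum: 7·1 + 6·1 + 4·2.

21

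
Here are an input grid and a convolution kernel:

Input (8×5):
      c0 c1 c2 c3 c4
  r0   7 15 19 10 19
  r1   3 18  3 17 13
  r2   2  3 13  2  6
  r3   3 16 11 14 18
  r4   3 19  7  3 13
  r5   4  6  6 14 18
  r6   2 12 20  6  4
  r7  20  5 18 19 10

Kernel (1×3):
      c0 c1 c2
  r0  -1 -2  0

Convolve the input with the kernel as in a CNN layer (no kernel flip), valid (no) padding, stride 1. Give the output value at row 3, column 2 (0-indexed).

-39

The receptive field on the input at this output position is [11 14 18]. Elementwise product with the kernel and sum: 11·-1 + 14·-2.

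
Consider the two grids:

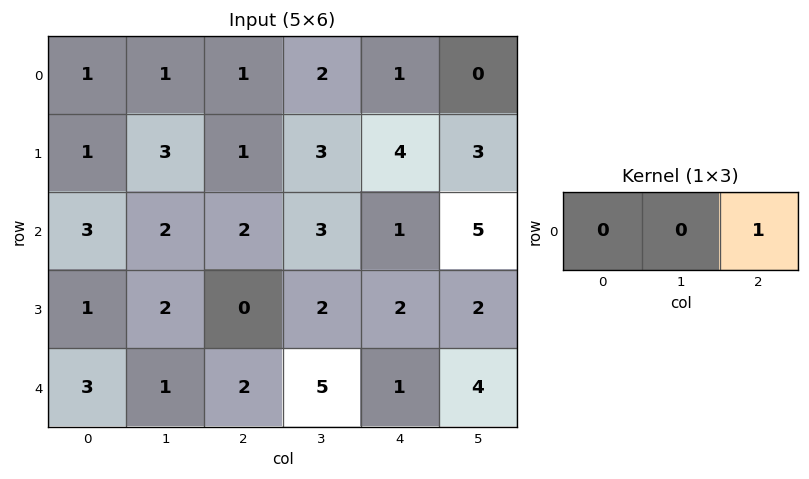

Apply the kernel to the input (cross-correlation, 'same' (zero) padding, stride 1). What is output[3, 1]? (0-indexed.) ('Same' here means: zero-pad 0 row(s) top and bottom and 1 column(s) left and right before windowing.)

The receptive field on the zero-padded input at this output position is [1 2 0]. Elementwise product with the kernel and sum: 0·1.

0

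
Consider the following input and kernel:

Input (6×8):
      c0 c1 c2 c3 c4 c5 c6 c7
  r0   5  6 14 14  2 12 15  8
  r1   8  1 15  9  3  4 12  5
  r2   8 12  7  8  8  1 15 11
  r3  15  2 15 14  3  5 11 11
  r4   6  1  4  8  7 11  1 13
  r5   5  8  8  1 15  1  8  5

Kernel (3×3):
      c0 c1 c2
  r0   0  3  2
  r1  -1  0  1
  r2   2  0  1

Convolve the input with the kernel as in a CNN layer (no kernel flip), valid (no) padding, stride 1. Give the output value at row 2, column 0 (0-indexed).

66

The receptive field on the input at this output position is [8 12 7 / 15 2 15 / 6 1 4]. Elementwise product with the kernel and sum: 12·3 + 7·2 + 15·-1 + 15·1 + 6·2 + 4·1.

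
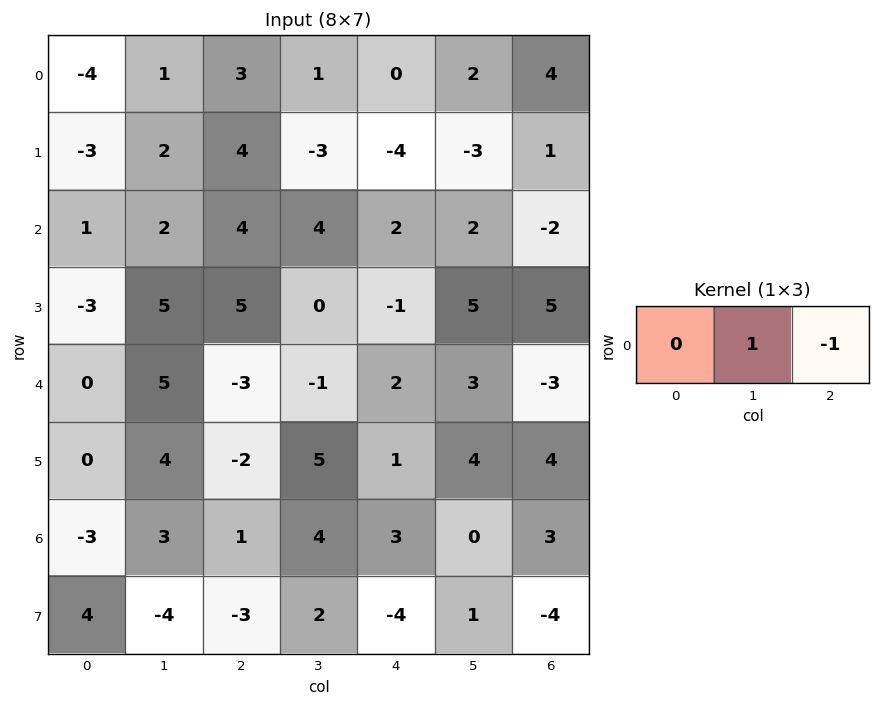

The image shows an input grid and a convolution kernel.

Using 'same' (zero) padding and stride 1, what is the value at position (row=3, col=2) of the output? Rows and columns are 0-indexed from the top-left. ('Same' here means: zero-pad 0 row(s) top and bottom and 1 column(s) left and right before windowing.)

5

The receptive field on the zero-padded input at this output position is [5 5 0]. Elementwise product with the kernel and sum: 5·1 + 0·-1.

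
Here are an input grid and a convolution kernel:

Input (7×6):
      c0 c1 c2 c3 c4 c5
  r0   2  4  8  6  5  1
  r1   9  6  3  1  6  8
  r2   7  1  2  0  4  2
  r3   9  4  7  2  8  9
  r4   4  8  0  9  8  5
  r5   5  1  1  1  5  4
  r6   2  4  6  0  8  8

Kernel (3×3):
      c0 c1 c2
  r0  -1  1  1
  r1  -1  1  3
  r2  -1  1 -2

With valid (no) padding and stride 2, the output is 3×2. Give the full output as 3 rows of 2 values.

Output[0,0]: The receptive field on the input at this output position is [2 4 8 / 9 6 3 / 7 1 2]. Elementwise product with the kernel and sum: 2·-1 + 4·1 + 8·1 + 9·-1 + 6·1 + 3·3 + 7·-1 + 1·1 + 2·-2.
Output[0,1]: The receptive field on the input at this output position is [8 6 5 / 3 1 6 / 2 0 4]. Elementwise product with the kernel and sum: 8·-1 + 6·1 + 5·1 + 3·-1 + 1·1 + 6·3 + 2·-1 + 0·1 + 4·-2.

6 9
16 14
-7 10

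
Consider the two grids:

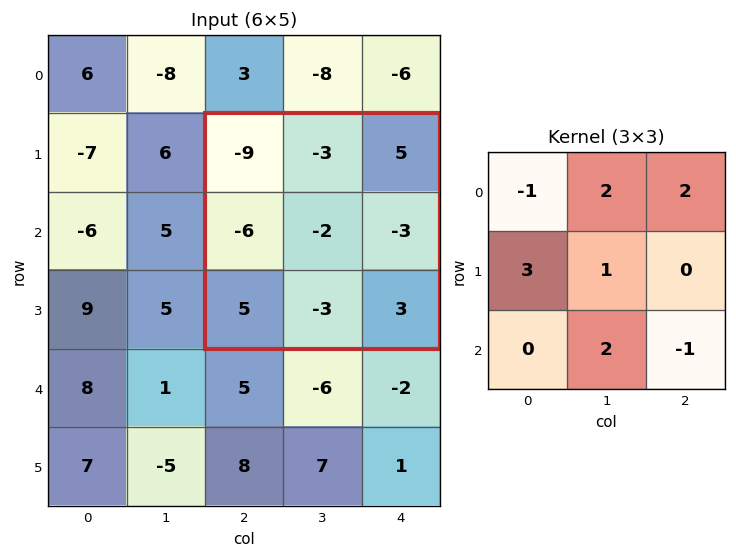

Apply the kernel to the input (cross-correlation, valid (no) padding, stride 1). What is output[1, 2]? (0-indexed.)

The receptive field on the input at this output position is [-9 -3 5 / -6 -2 -3 / 5 -3 3]. Elementwise product with the kernel and sum: -9·-1 + -3·2 + 5·2 + -6·3 + -2·1 + -3·2 + 3·-1.

-16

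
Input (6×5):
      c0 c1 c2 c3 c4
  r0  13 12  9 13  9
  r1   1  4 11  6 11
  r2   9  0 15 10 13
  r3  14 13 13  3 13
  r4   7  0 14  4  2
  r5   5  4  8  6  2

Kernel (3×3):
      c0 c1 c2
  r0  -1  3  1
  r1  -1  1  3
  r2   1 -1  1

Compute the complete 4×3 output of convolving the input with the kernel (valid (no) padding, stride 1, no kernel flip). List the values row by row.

Output[0,0]: The receptive field on the input at this output position is [13 12 9 / 1 4 11 / 9 0 15]. Elementwise product with the kernel and sum: 13·-1 + 12·3 + 9·1 + 1·-1 + 4·1 + 11·3 + 9·1 + 0·-1 + 15·1.
Output[0,1]: The receptive field on the input at this output position is [12 9 13 / 4 11 6 / 0 15 10]. Elementwise product with the kernel and sum: 12·-1 + 9·3 + 13·1 + 4·-1 + 11·1 + 6·3 + 0·1 + 15·-1 + 10·1.

92 48 85
72 83 75
65 54 69
82 57 9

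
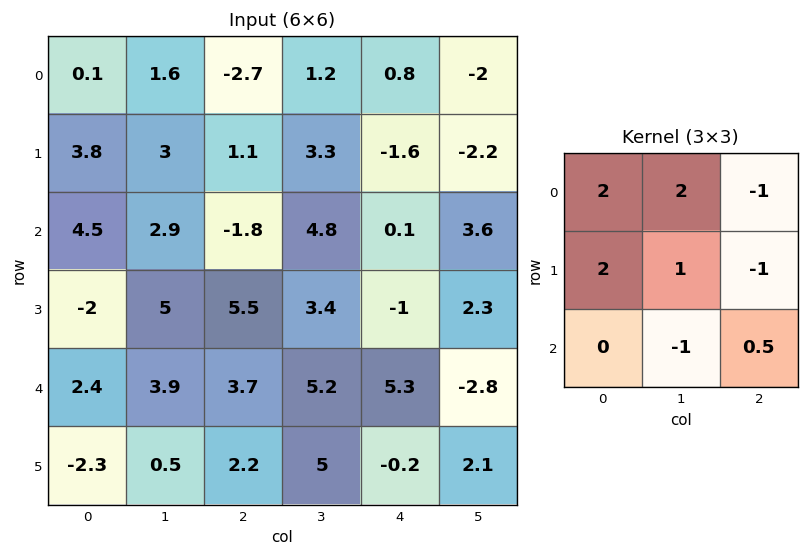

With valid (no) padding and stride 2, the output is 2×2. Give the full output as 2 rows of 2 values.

11.8 -1.45
10.05 18.75

Output[0,0]: The receptive field on the input at this output position is [0.1 1.6 -2.7 / 3.8 3 1.1 / 4.5 2.9 -1.8]. Elementwise product with the kernel and sum: 0.1·2 + 1.6·2 + -2.7·-1 + 3.8·2 + 3·1 + 1.1·-1 + 2.9·-1 + -1.8·0.5.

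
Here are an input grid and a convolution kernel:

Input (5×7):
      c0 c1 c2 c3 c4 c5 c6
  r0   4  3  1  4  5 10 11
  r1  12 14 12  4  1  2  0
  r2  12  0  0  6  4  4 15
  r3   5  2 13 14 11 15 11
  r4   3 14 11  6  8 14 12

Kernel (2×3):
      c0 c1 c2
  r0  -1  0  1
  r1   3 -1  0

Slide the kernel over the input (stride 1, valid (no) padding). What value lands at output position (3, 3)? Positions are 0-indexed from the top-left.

11

The receptive field on the input at this output position is [14 11 15 / 6 8 14]. Elementwise product with the kernel and sum: 14·-1 + 15·1 + 6·3 + 8·-1.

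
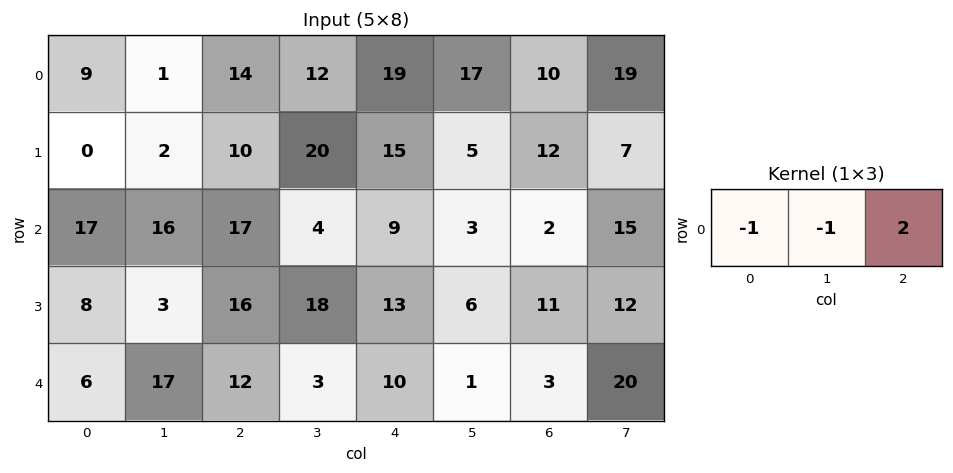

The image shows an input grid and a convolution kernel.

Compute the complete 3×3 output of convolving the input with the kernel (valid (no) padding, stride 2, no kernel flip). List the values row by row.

18 12 -16
1 -3 -8
1 5 -5

Output[0,0]: The receptive field on the input at this output position is [9 1 14]. Elementwise product with the kernel and sum: 9·-1 + 1·-1 + 14·2.
Output[0,1]: The receptive field on the input at this output position is [14 12 19]. Elementwise product with the kernel and sum: 14·-1 + 12·-1 + 19·2.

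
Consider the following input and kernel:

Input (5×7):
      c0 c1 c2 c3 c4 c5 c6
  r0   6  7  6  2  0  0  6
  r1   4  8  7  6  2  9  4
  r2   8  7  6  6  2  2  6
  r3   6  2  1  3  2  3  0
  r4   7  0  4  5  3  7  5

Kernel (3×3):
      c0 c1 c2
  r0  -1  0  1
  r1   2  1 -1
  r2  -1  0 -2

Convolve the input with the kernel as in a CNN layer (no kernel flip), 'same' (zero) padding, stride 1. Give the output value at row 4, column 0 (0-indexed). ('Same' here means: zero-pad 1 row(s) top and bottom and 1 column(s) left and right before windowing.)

9

The receptive field on the zero-padded input at this output position is [0 6 2 / 0 7 0 / 0 0 0]. Elementwise product with the kernel and sum: 0·-1 + 2·1 + 0·2 + 7·1 + 0·-1 + 0·-1 + 0·-2.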